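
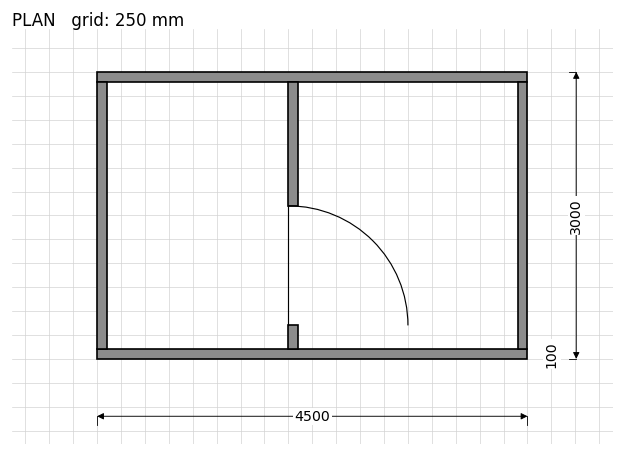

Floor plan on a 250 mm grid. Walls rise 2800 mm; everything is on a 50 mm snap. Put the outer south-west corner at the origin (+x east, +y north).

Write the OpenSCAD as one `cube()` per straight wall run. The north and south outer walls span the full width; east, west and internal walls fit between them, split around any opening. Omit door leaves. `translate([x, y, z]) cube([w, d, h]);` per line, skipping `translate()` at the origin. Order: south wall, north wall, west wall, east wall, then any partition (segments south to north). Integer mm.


cube([4500, 100, 2800]);
translate([0, 2900, 0]) cube([4500, 100, 2800]);
translate([0, 100, 0]) cube([100, 2800, 2800]);
translate([4400, 100, 0]) cube([100, 2800, 2800]);
translate([2000, 100, 0]) cube([100, 250, 2800]);
translate([2000, 1600, 0]) cube([100, 1300, 2800]);


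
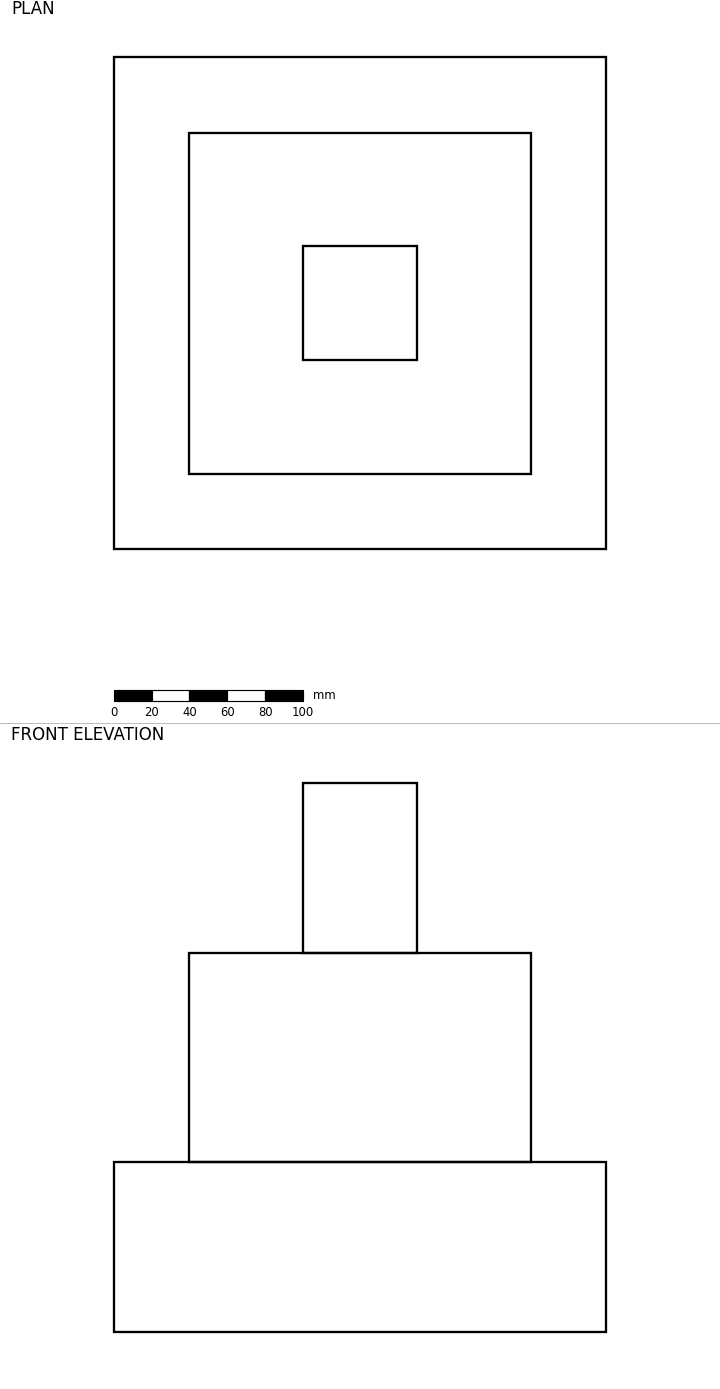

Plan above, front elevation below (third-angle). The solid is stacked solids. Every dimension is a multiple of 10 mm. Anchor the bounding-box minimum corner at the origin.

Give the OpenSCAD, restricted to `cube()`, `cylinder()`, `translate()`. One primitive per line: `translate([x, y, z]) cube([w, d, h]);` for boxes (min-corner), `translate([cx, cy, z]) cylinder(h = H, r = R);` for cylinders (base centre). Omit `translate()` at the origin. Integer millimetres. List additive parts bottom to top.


cube([260, 260, 90]);
translate([40, 40, 90]) cube([180, 180, 110]);
translate([100, 100, 200]) cube([60, 60, 90]);


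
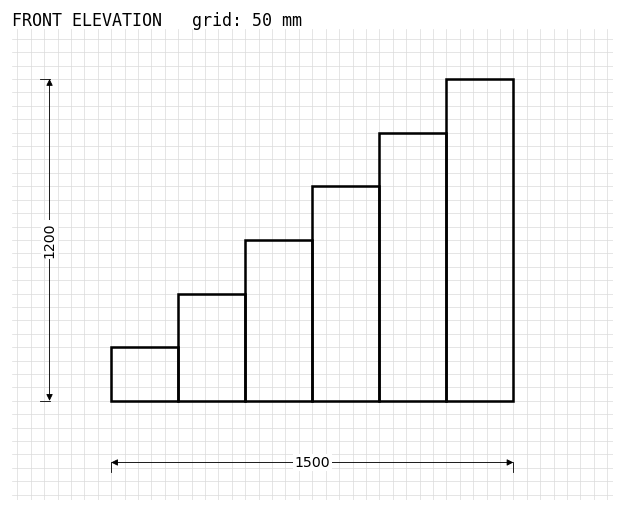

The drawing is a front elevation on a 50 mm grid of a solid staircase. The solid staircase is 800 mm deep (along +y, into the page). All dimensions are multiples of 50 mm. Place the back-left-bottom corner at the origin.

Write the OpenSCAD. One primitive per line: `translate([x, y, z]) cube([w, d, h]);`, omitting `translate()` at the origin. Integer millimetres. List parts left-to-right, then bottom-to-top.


cube([250, 800, 200]);
translate([250, 0, 0]) cube([250, 800, 400]);
translate([500, 0, 0]) cube([250, 800, 600]);
translate([750, 0, 0]) cube([250, 800, 800]);
translate([1000, 0, 0]) cube([250, 800, 1000]);
translate([1250, 0, 0]) cube([250, 800, 1200]);


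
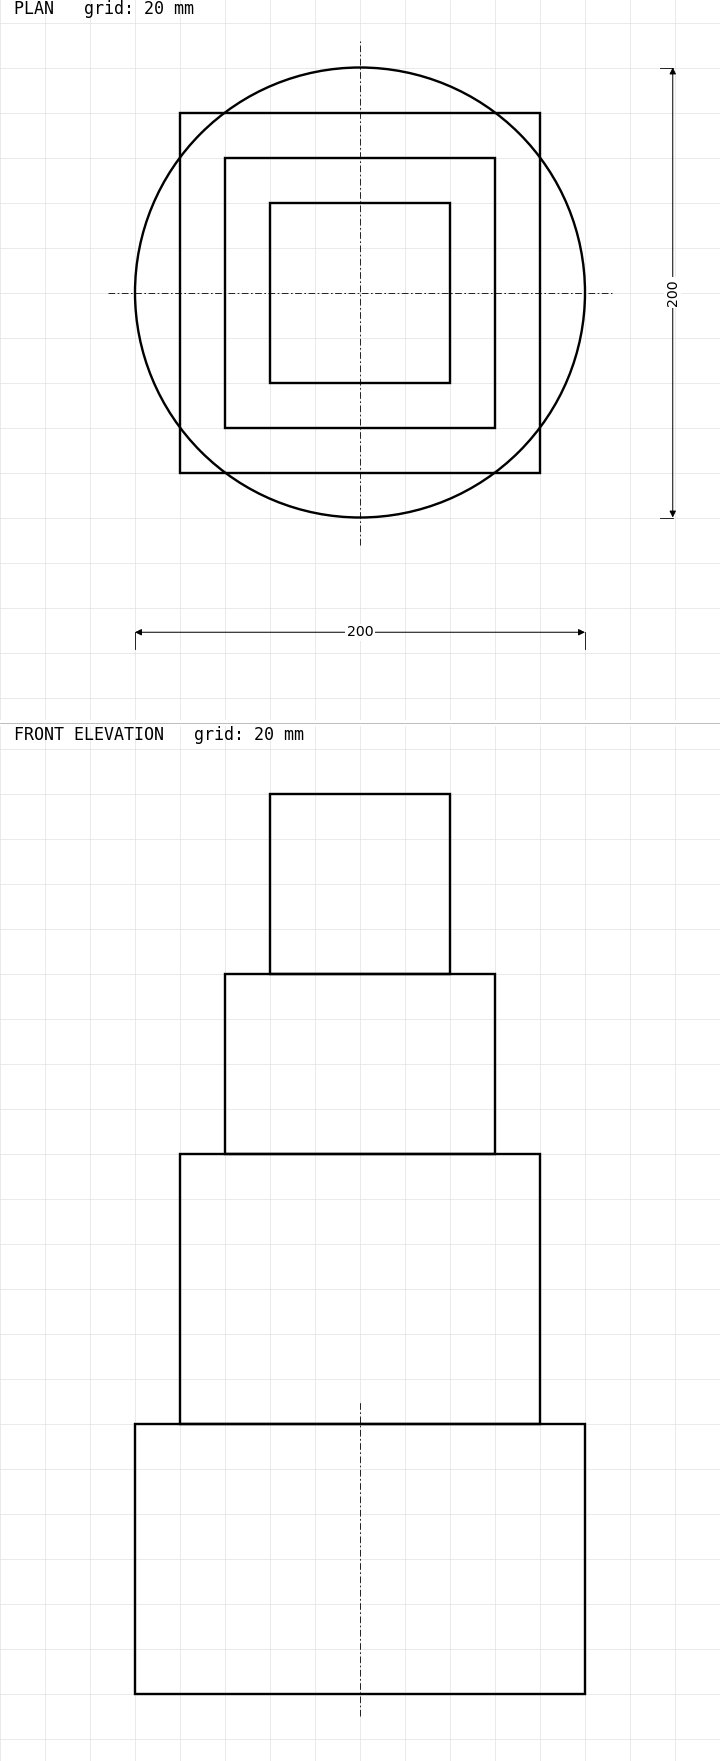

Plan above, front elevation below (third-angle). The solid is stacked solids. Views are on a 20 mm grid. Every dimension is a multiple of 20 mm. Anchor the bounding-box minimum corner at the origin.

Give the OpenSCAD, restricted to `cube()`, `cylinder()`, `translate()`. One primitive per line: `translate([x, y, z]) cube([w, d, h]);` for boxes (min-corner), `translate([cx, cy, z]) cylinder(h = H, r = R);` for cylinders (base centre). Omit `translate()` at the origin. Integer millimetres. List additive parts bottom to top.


translate([100, 100, 0]) cylinder(h = 120, r = 100);
translate([20, 20, 120]) cube([160, 160, 120]);
translate([40, 40, 240]) cube([120, 120, 80]);
translate([60, 60, 320]) cube([80, 80, 80]);


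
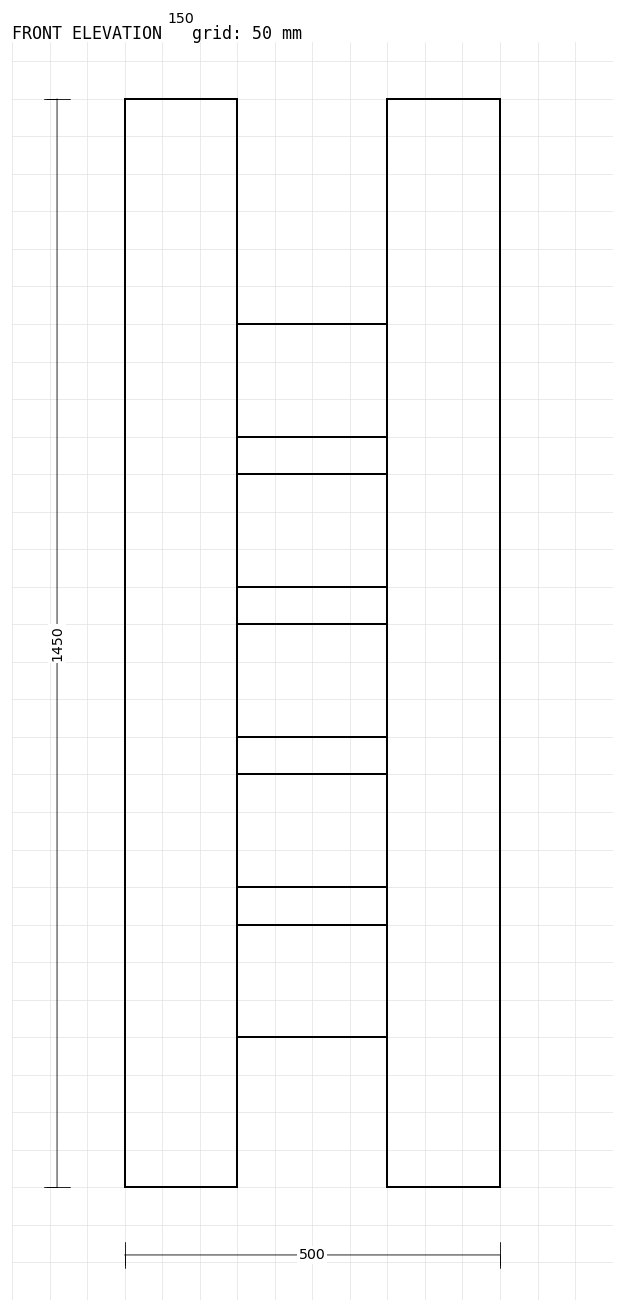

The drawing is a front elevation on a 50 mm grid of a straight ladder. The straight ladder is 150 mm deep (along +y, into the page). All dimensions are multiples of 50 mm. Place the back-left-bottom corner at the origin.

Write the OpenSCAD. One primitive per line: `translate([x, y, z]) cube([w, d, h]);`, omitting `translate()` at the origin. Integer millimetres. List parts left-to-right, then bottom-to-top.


cube([150, 150, 1450]);
translate([150, 0, 200]) cube([200, 150, 150]);
translate([150, 0, 400]) cube([200, 150, 150]);
translate([150, 0, 600]) cube([200, 150, 150]);
translate([150, 0, 800]) cube([200, 150, 150]);
translate([150, 0, 1000]) cube([200, 150, 150]);
translate([350, 0, 0]) cube([150, 150, 1450]);


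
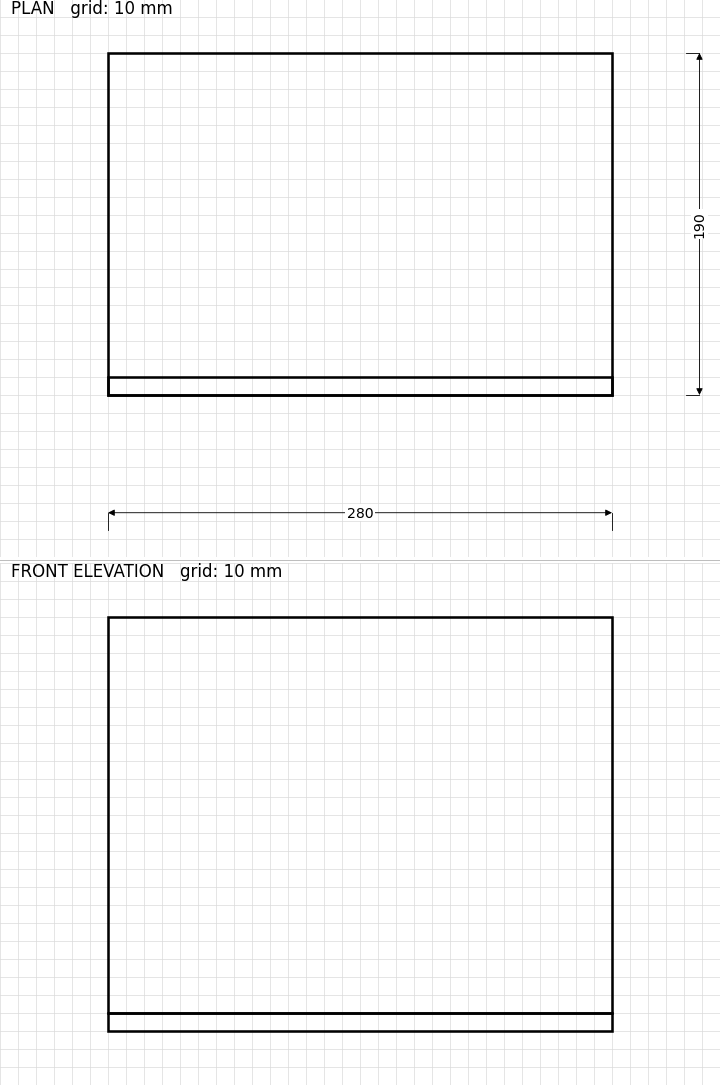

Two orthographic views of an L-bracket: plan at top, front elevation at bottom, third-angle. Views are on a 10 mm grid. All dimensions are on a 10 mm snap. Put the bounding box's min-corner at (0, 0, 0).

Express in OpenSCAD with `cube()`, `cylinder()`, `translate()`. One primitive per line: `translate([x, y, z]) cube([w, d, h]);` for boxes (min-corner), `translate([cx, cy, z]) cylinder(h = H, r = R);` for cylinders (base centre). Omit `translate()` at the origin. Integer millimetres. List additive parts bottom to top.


cube([280, 190, 10]);
translate([0, 0, 10]) cube([280, 10, 220]);


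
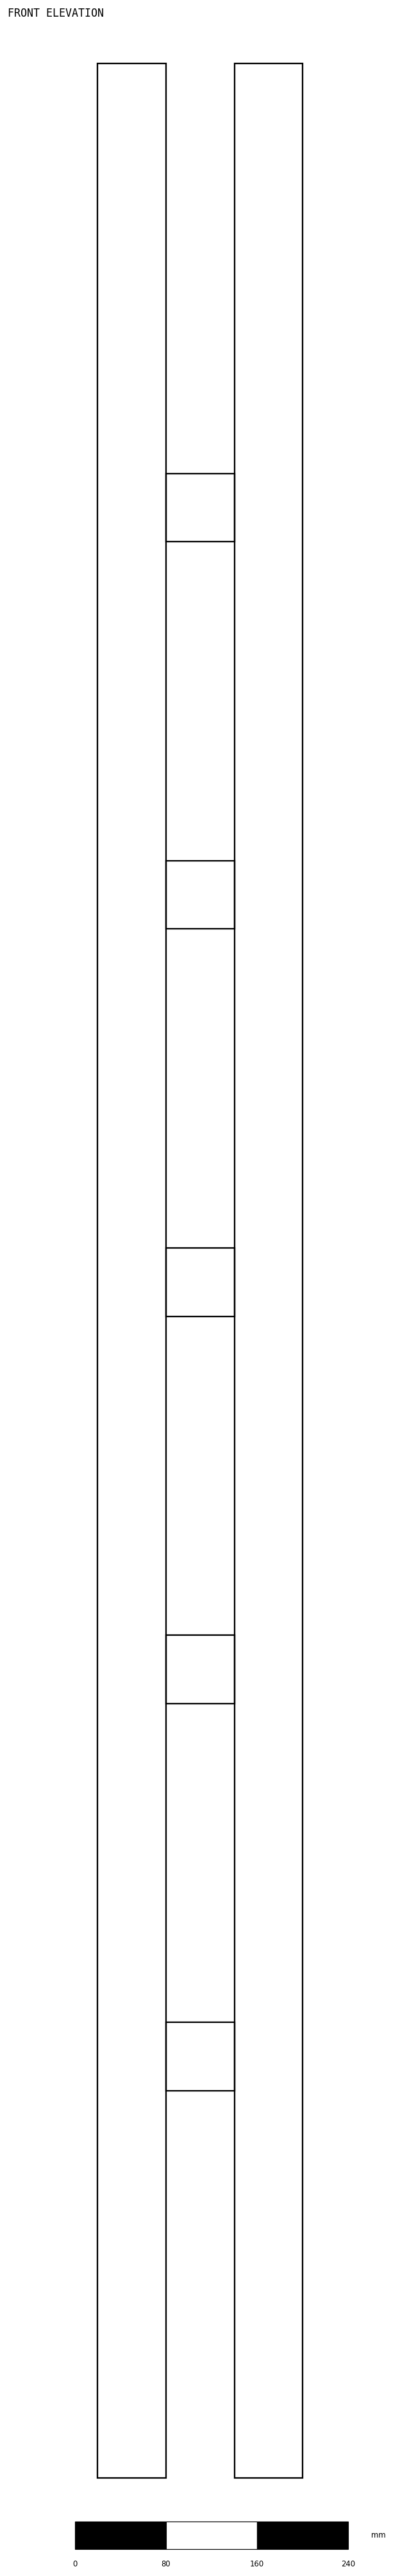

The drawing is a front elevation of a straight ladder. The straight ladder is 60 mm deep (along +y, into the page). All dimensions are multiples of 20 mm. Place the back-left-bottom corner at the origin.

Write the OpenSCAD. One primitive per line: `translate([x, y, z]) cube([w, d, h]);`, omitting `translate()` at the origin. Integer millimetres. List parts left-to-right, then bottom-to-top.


cube([60, 60, 2120]);
translate([60, 0, 340]) cube([60, 60, 60]);
translate([60, 0, 680]) cube([60, 60, 60]);
translate([60, 0, 1020]) cube([60, 60, 60]);
translate([60, 0, 1360]) cube([60, 60, 60]);
translate([60, 0, 1700]) cube([60, 60, 60]);
translate([120, 0, 0]) cube([60, 60, 2120]);


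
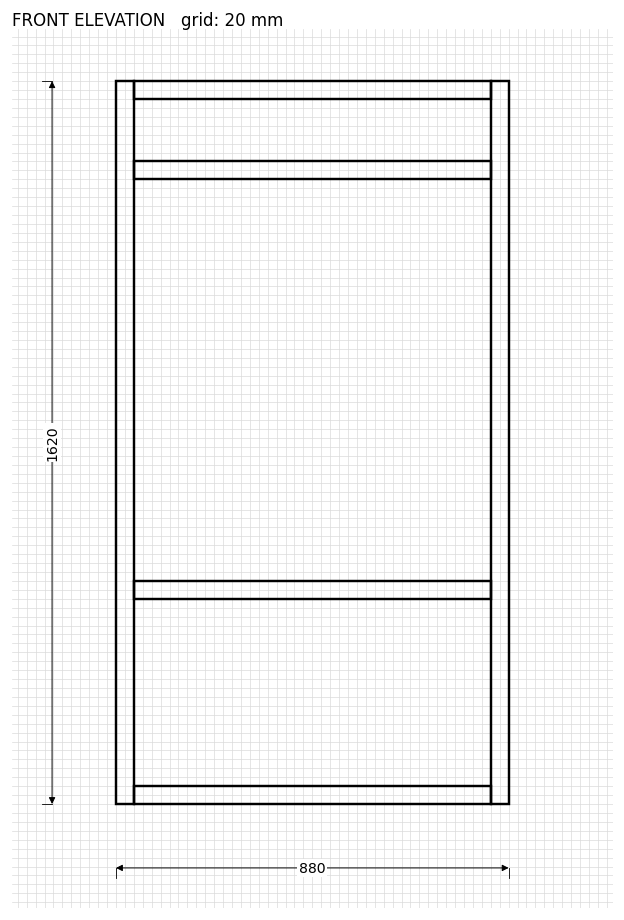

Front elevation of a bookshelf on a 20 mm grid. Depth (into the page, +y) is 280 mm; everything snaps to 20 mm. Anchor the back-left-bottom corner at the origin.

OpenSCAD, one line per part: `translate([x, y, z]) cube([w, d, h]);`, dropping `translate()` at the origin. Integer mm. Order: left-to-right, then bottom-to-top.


cube([40, 280, 1620]);
translate([40, 0, 0]) cube([800, 280, 40]);
translate([40, 0, 460]) cube([800, 280, 40]);
translate([40, 0, 1400]) cube([800, 280, 40]);
translate([40, 0, 1580]) cube([800, 280, 40]);
translate([840, 0, 0]) cube([40, 280, 1620]);


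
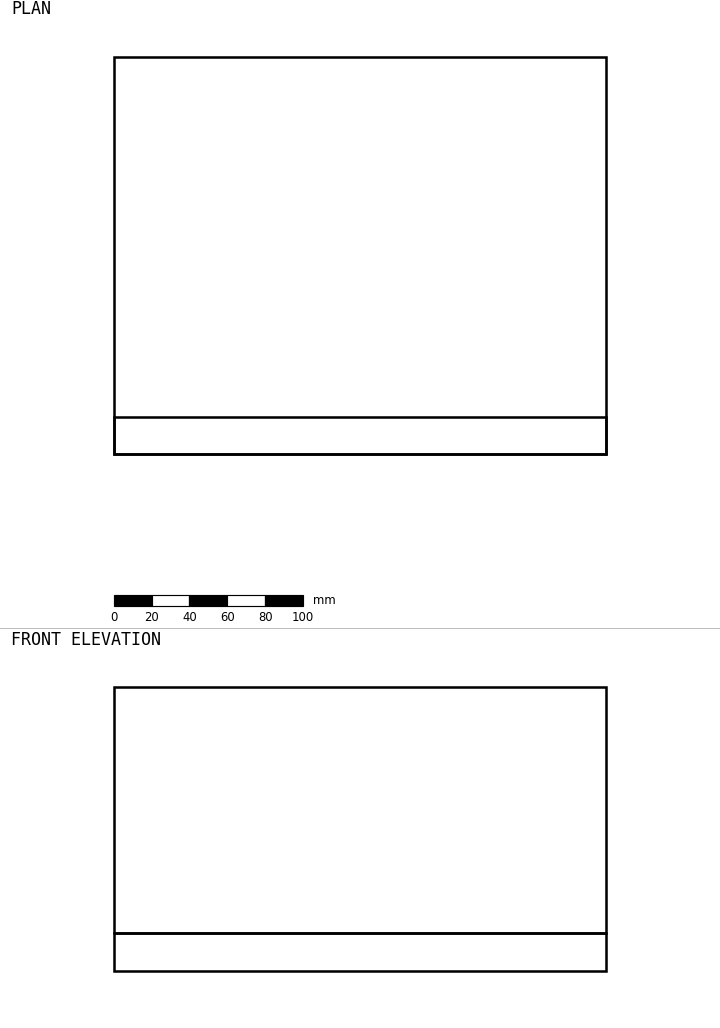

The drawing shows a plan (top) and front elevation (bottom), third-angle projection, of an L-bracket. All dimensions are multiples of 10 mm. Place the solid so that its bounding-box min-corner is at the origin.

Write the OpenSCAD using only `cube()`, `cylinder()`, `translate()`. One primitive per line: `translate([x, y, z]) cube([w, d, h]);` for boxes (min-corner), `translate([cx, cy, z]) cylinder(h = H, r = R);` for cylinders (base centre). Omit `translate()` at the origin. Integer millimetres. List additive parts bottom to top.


cube([260, 210, 20]);
translate([0, 0, 20]) cube([260, 20, 130]);


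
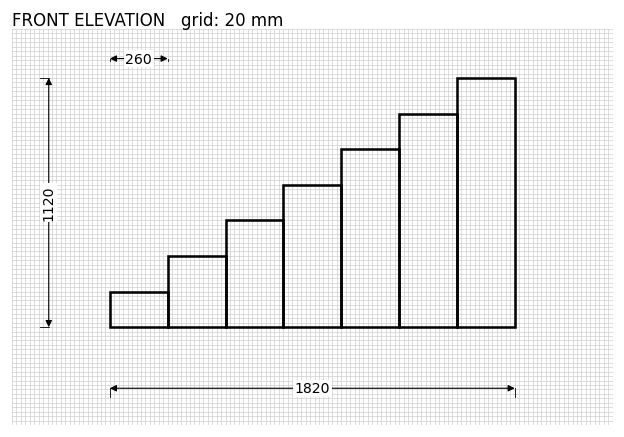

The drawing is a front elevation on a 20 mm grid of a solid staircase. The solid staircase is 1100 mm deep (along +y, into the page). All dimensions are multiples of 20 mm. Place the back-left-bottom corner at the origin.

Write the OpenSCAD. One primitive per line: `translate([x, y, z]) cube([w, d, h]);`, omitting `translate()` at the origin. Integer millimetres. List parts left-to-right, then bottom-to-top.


cube([260, 1100, 160]);
translate([260, 0, 0]) cube([260, 1100, 320]);
translate([520, 0, 0]) cube([260, 1100, 480]);
translate([780, 0, 0]) cube([260, 1100, 640]);
translate([1040, 0, 0]) cube([260, 1100, 800]);
translate([1300, 0, 0]) cube([260, 1100, 960]);
translate([1560, 0, 0]) cube([260, 1100, 1120]);


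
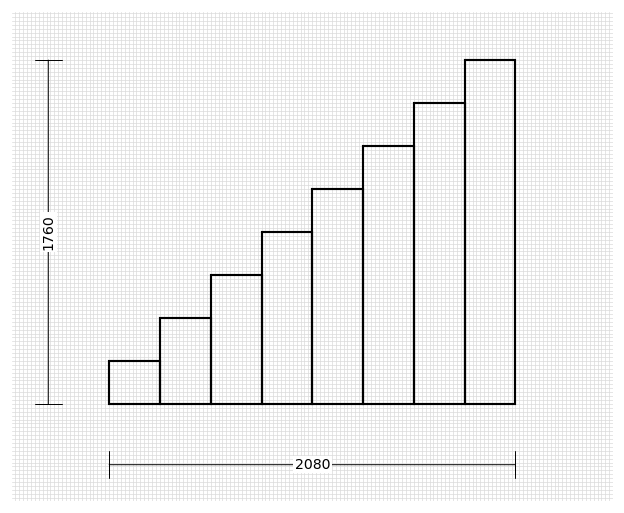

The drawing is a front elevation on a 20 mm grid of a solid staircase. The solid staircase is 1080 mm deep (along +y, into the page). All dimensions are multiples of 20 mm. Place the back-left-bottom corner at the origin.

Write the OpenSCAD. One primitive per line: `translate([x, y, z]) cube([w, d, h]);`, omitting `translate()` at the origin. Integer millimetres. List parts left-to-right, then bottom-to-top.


cube([260, 1080, 220]);
translate([260, 0, 0]) cube([260, 1080, 440]);
translate([520, 0, 0]) cube([260, 1080, 660]);
translate([780, 0, 0]) cube([260, 1080, 880]);
translate([1040, 0, 0]) cube([260, 1080, 1100]);
translate([1300, 0, 0]) cube([260, 1080, 1320]);
translate([1560, 0, 0]) cube([260, 1080, 1540]);
translate([1820, 0, 0]) cube([260, 1080, 1760]);


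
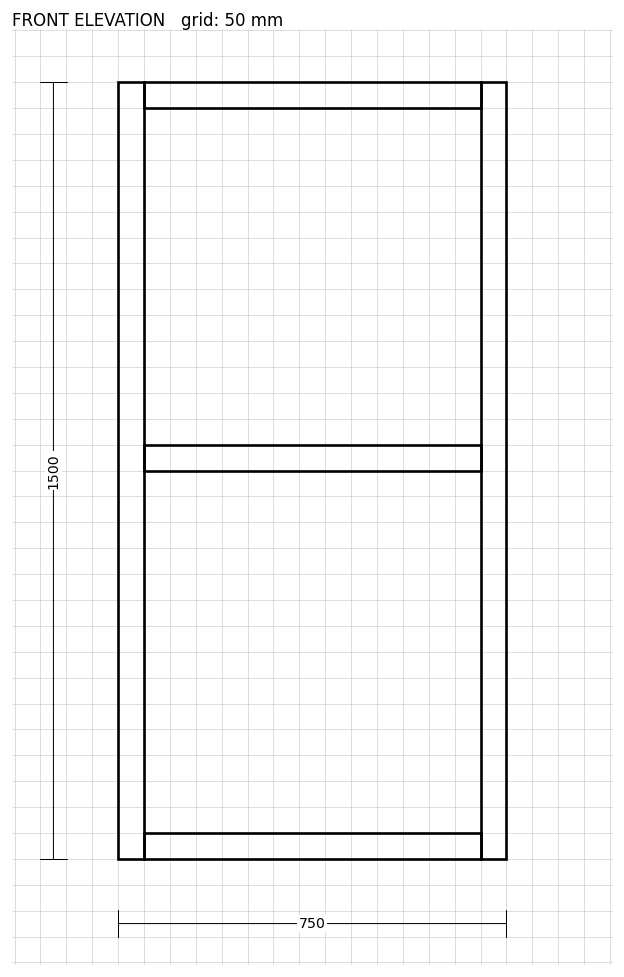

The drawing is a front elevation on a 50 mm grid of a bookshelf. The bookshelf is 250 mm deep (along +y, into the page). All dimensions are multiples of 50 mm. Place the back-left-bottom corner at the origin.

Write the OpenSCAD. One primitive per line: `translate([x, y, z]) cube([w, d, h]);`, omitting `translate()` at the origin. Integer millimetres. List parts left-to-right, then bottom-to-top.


cube([50, 250, 1500]);
translate([50, 0, 0]) cube([650, 250, 50]);
translate([50, 0, 750]) cube([650, 250, 50]);
translate([50, 0, 1450]) cube([650, 250, 50]);
translate([700, 0, 0]) cube([50, 250, 1500]);


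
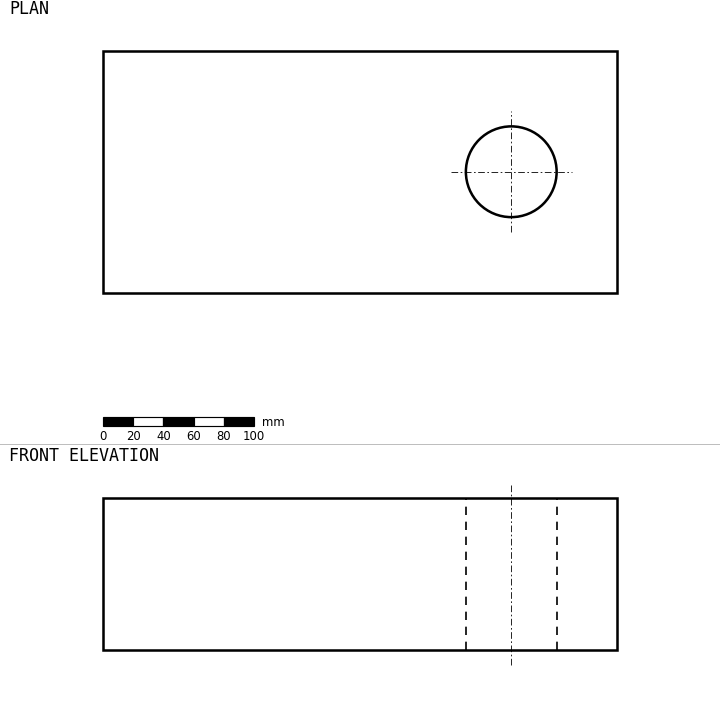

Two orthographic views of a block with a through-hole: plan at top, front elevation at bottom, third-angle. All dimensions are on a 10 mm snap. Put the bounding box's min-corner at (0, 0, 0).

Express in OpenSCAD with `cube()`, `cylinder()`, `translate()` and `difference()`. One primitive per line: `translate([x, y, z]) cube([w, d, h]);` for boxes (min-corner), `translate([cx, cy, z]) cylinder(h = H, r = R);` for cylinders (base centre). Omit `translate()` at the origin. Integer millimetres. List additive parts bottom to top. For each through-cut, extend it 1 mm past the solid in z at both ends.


difference() {
  cube([340, 160, 100]);
  translate([270, 80, -1]) cylinder(h = 102, r = 30);
}


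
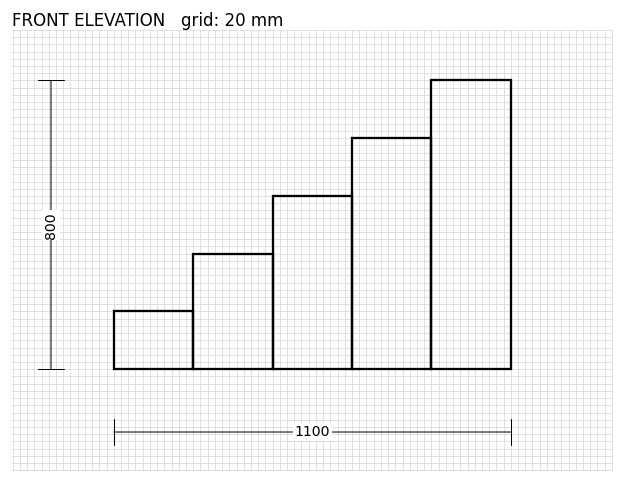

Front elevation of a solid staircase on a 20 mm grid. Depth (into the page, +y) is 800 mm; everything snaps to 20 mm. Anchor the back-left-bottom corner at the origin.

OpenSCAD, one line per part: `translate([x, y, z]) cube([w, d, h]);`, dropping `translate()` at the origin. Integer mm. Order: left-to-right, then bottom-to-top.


cube([220, 800, 160]);
translate([220, 0, 0]) cube([220, 800, 320]);
translate([440, 0, 0]) cube([220, 800, 480]);
translate([660, 0, 0]) cube([220, 800, 640]);
translate([880, 0, 0]) cube([220, 800, 800]);


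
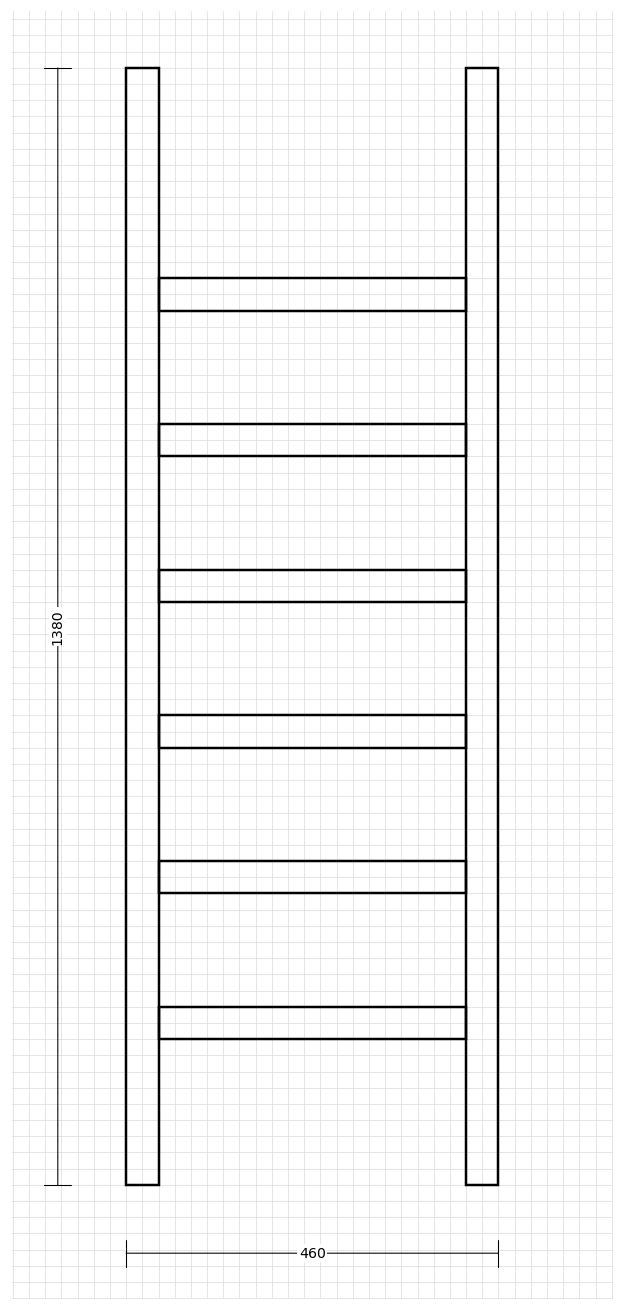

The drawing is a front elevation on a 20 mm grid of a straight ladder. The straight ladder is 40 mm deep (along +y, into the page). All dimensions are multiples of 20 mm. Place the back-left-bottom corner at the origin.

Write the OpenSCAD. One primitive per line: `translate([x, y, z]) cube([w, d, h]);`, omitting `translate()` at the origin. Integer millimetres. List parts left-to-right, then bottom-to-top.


cube([40, 40, 1380]);
translate([40, 0, 180]) cube([380, 40, 40]);
translate([40, 0, 360]) cube([380, 40, 40]);
translate([40, 0, 540]) cube([380, 40, 40]);
translate([40, 0, 720]) cube([380, 40, 40]);
translate([40, 0, 900]) cube([380, 40, 40]);
translate([40, 0, 1080]) cube([380, 40, 40]);
translate([420, 0, 0]) cube([40, 40, 1380]);


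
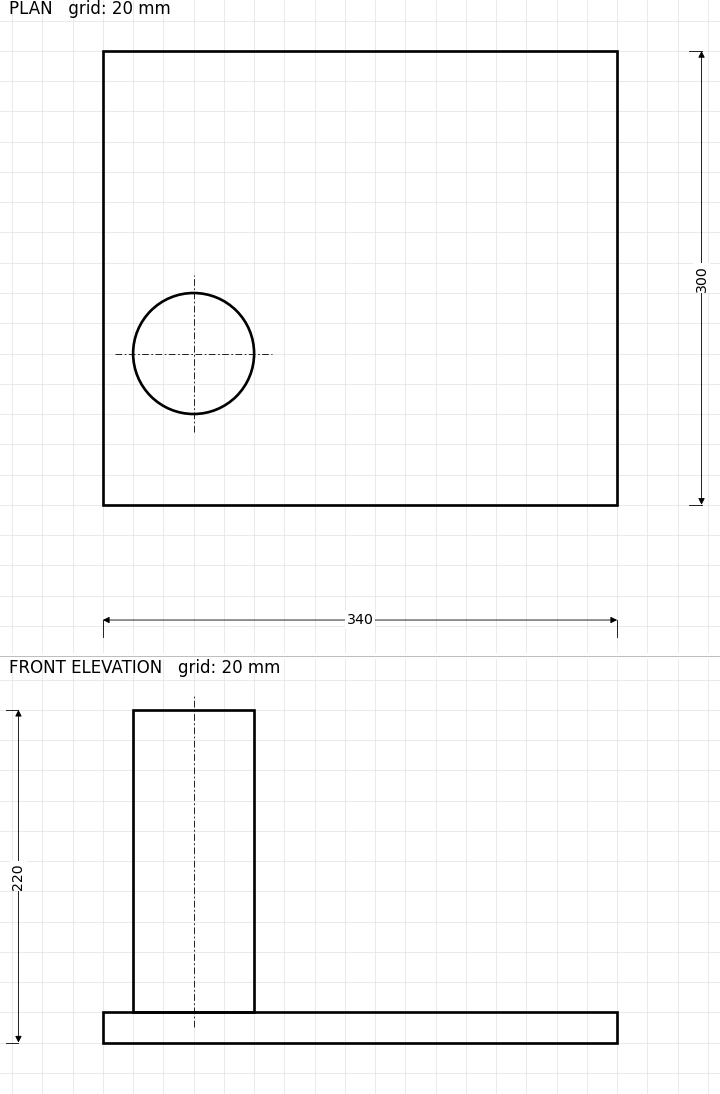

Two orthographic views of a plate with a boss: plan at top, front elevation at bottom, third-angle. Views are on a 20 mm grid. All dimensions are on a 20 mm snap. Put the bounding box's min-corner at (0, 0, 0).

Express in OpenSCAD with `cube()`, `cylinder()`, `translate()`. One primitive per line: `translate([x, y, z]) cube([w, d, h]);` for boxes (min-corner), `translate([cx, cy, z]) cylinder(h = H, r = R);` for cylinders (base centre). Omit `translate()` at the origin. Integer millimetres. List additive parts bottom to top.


cube([340, 300, 20]);
translate([60, 100, 20]) cylinder(h = 200, r = 40);


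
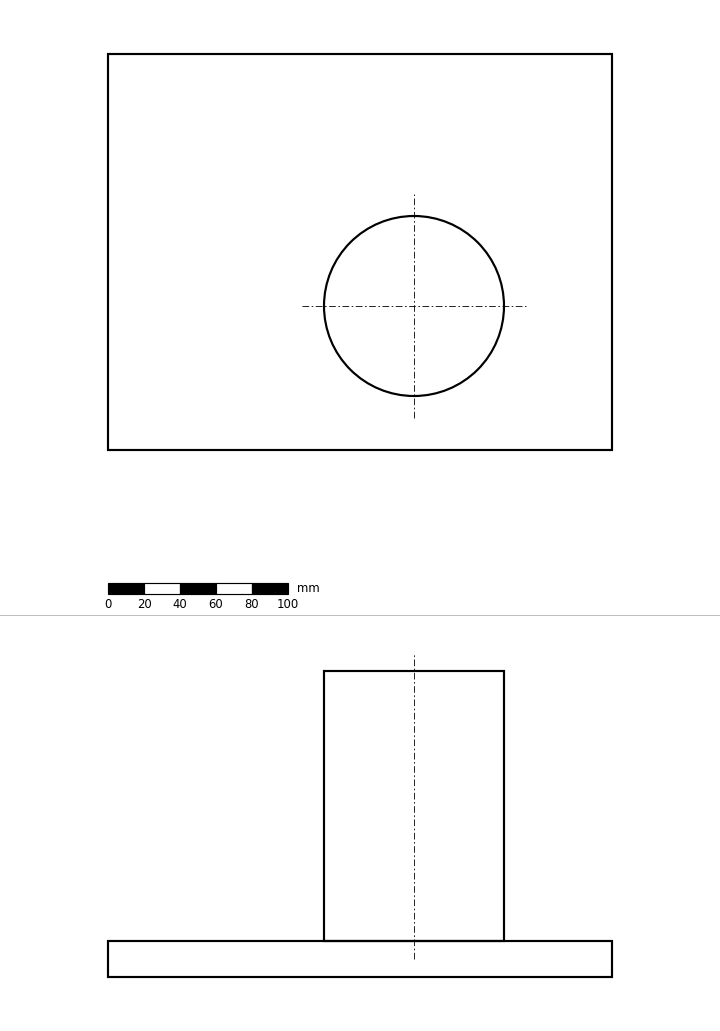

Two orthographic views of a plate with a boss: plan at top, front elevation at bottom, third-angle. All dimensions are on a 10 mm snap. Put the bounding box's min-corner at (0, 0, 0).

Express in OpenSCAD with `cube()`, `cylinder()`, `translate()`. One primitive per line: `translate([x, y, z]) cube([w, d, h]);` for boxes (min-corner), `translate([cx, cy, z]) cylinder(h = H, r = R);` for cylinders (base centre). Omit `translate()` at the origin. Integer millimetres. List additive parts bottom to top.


cube([280, 220, 20]);
translate([170, 80, 20]) cylinder(h = 150, r = 50);


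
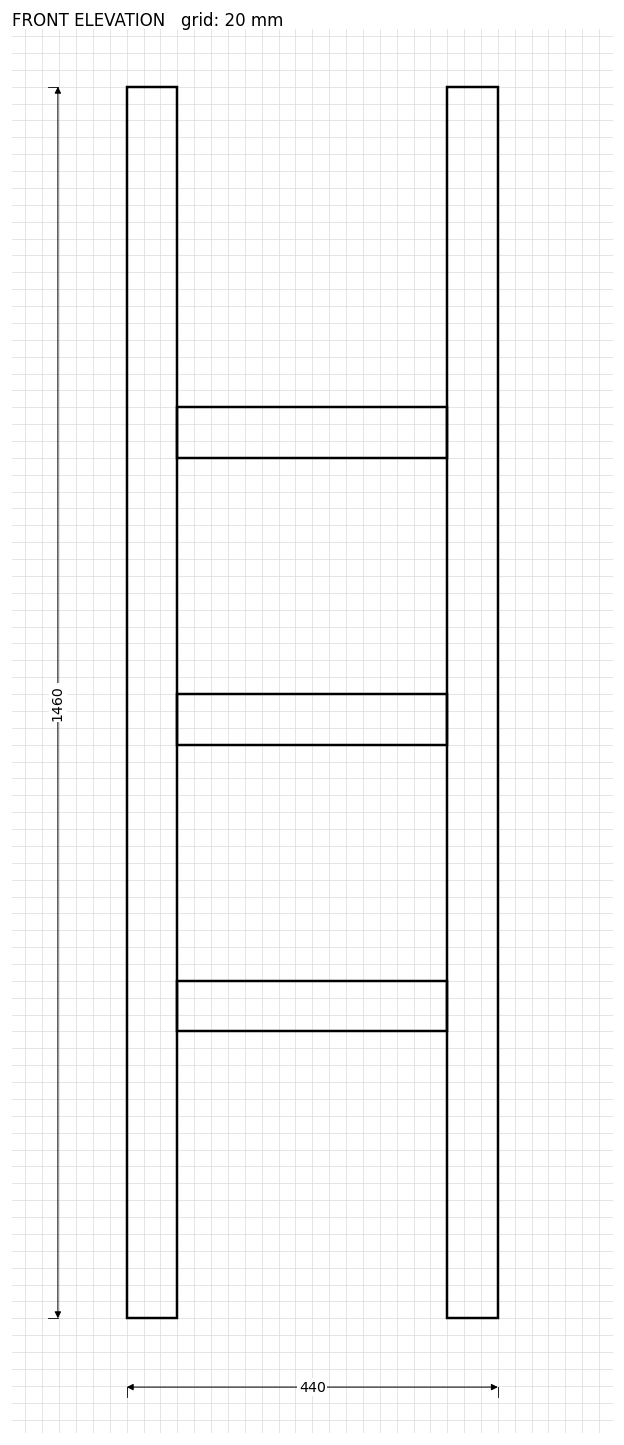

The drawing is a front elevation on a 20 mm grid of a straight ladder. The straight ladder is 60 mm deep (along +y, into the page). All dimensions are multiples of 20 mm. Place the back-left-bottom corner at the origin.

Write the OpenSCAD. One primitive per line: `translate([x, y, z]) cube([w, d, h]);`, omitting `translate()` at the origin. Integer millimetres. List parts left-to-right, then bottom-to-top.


cube([60, 60, 1460]);
translate([60, 0, 340]) cube([320, 60, 60]);
translate([60, 0, 680]) cube([320, 60, 60]);
translate([60, 0, 1020]) cube([320, 60, 60]);
translate([380, 0, 0]) cube([60, 60, 1460]);


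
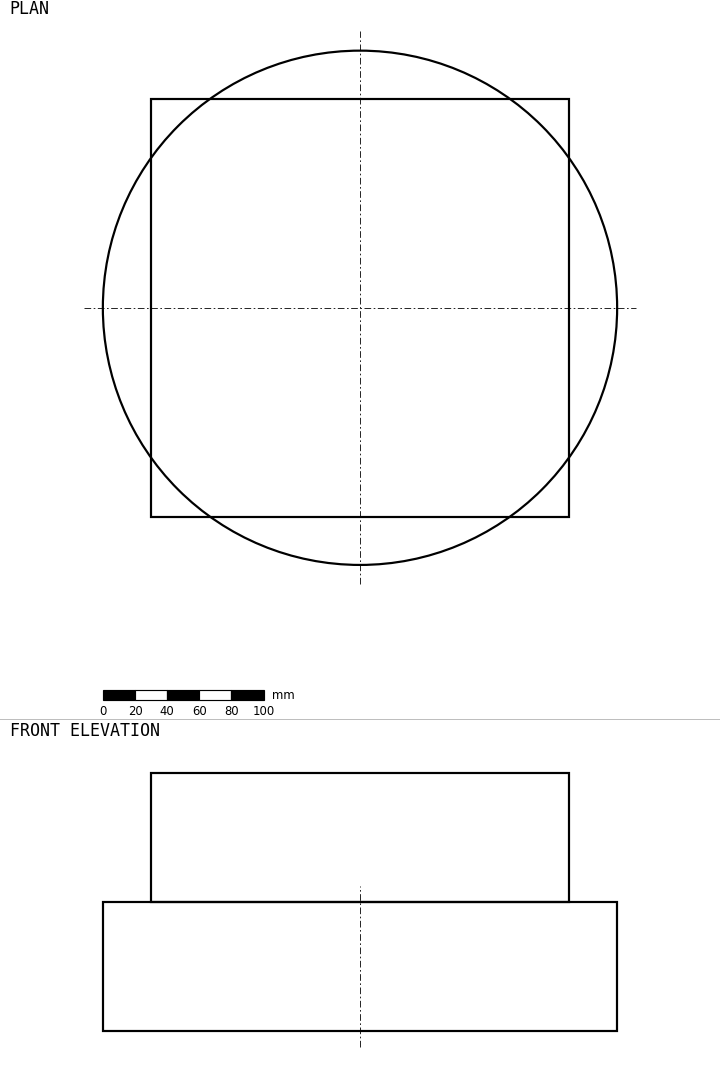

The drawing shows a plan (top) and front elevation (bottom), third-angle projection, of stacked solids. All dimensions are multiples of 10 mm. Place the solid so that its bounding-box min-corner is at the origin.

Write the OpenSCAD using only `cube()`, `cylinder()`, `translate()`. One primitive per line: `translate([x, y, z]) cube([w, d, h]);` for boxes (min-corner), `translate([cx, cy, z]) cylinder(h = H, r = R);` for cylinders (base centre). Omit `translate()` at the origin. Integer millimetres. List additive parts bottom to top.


translate([160, 160, 0]) cylinder(h = 80, r = 160);
translate([30, 30, 80]) cube([260, 260, 80]);


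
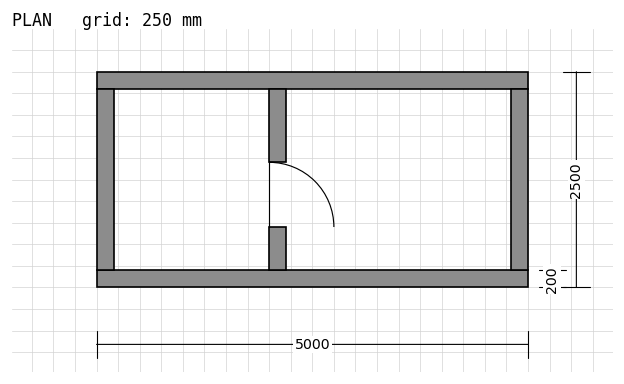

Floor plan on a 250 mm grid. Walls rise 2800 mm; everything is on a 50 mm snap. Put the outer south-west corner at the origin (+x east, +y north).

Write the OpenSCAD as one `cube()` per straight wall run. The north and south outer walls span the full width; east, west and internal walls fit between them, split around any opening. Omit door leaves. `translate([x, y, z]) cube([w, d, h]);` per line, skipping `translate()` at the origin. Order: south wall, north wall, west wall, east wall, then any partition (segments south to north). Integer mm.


cube([5000, 200, 2800]);
translate([0, 2300, 0]) cube([5000, 200, 2800]);
translate([0, 200, 0]) cube([200, 2100, 2800]);
translate([4800, 200, 0]) cube([200, 2100, 2800]);
translate([2000, 200, 0]) cube([200, 500, 2800]);
translate([2000, 1450, 0]) cube([200, 850, 2800]);


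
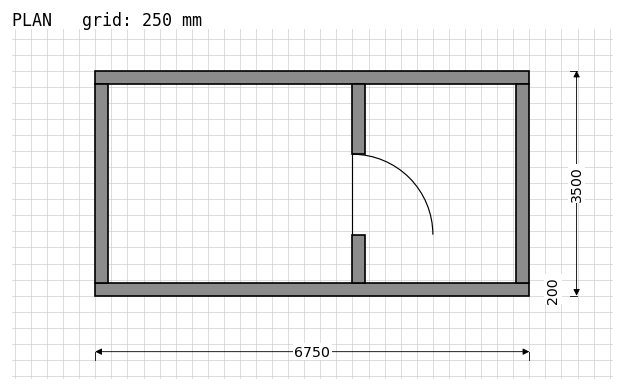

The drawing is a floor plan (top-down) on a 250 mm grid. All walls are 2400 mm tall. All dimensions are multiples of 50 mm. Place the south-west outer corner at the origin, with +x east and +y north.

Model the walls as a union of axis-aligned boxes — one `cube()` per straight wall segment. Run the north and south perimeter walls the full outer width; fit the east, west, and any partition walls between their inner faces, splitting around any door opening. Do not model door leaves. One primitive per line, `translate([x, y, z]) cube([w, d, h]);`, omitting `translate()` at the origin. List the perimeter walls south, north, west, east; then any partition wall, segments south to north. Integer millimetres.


cube([6750, 200, 2400]);
translate([0, 3300, 0]) cube([6750, 200, 2400]);
translate([0, 200, 0]) cube([200, 3100, 2400]);
translate([6550, 200, 0]) cube([200, 3100, 2400]);
translate([4000, 200, 0]) cube([200, 750, 2400]);
translate([4000, 2200, 0]) cube([200, 1100, 2400]);


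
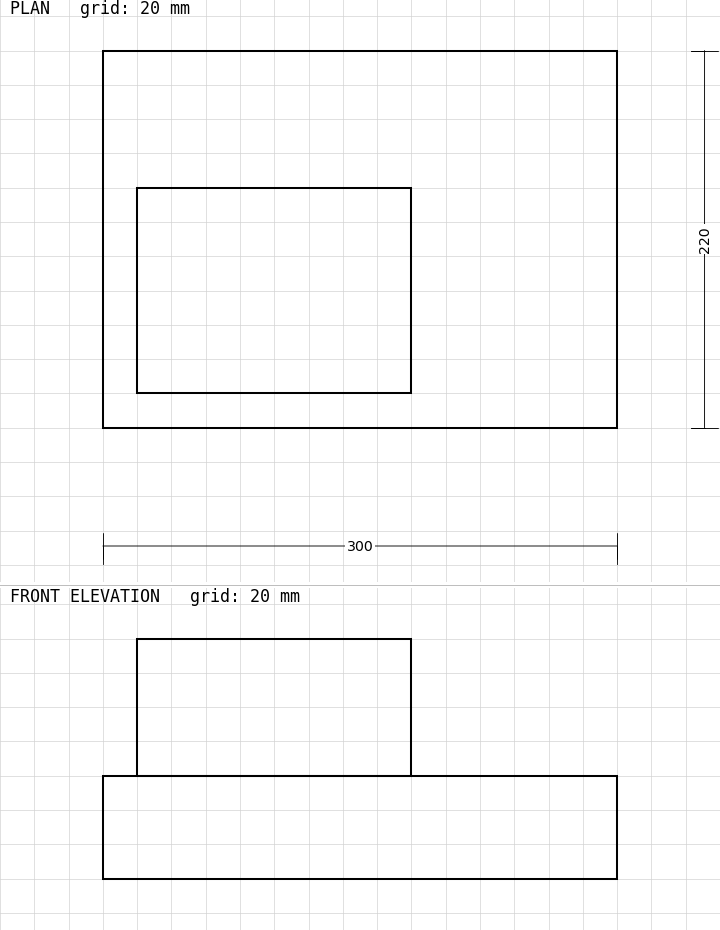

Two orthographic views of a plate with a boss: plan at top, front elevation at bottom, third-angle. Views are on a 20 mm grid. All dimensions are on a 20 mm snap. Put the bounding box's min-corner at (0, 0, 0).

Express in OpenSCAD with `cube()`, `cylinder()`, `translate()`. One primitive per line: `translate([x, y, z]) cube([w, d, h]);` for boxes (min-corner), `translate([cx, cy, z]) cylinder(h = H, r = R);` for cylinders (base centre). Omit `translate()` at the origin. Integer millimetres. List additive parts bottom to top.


cube([300, 220, 60]);
translate([20, 20, 60]) cube([160, 120, 80]);


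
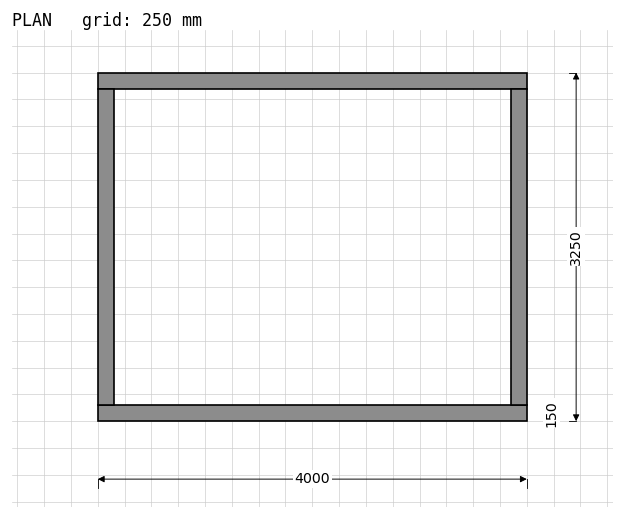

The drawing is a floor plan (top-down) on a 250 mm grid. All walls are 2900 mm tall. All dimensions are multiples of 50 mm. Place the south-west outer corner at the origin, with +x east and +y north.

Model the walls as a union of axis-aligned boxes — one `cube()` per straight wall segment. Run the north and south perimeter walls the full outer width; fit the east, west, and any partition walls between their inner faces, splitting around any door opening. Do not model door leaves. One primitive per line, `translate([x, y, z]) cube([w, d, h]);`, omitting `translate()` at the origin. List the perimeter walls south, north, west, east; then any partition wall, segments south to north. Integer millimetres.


cube([4000, 150, 2900]);
translate([0, 3100, 0]) cube([4000, 150, 2900]);
translate([0, 150, 0]) cube([150, 2950, 2900]);
translate([3850, 150, 0]) cube([150, 2950, 2900]);


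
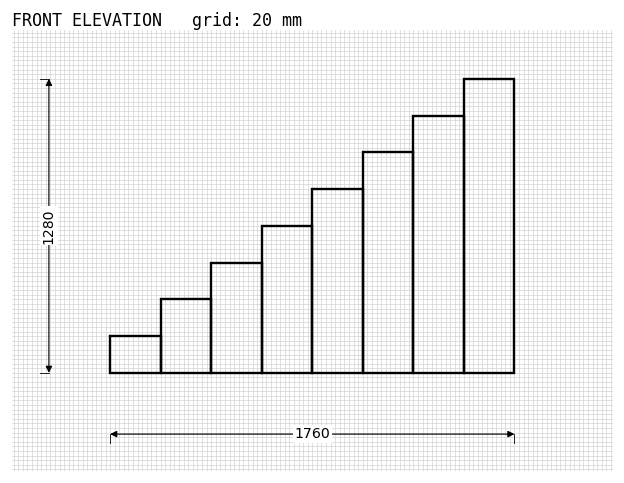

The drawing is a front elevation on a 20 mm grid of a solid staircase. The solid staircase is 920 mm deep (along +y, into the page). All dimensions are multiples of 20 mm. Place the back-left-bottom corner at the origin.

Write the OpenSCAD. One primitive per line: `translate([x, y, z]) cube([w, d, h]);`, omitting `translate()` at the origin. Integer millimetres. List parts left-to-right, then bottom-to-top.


cube([220, 920, 160]);
translate([220, 0, 0]) cube([220, 920, 320]);
translate([440, 0, 0]) cube([220, 920, 480]);
translate([660, 0, 0]) cube([220, 920, 640]);
translate([880, 0, 0]) cube([220, 920, 800]);
translate([1100, 0, 0]) cube([220, 920, 960]);
translate([1320, 0, 0]) cube([220, 920, 1120]);
translate([1540, 0, 0]) cube([220, 920, 1280]);


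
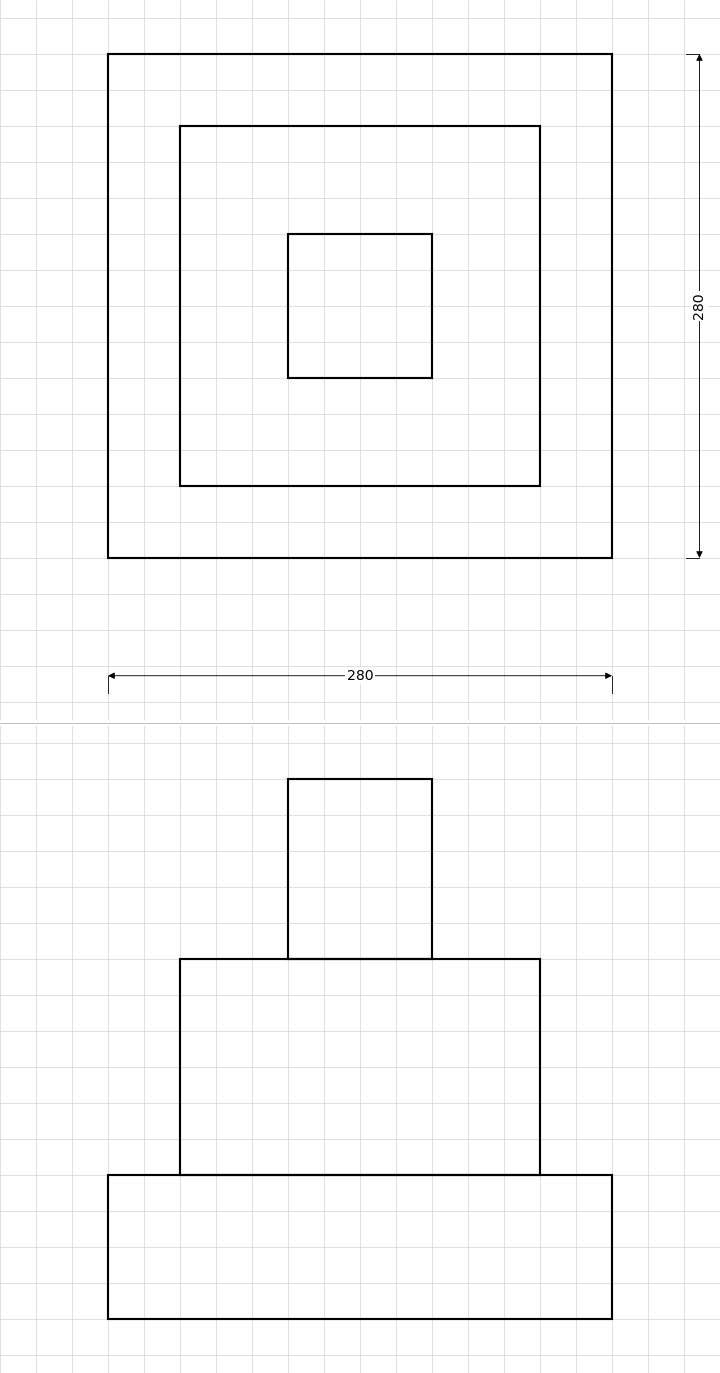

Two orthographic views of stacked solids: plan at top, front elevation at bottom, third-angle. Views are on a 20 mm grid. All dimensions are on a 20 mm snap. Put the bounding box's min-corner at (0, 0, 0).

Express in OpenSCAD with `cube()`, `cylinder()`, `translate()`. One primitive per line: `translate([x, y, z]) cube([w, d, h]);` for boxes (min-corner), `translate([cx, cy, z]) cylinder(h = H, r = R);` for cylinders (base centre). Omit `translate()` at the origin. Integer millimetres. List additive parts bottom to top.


cube([280, 280, 80]);
translate([40, 40, 80]) cube([200, 200, 120]);
translate([100, 100, 200]) cube([80, 80, 100]);


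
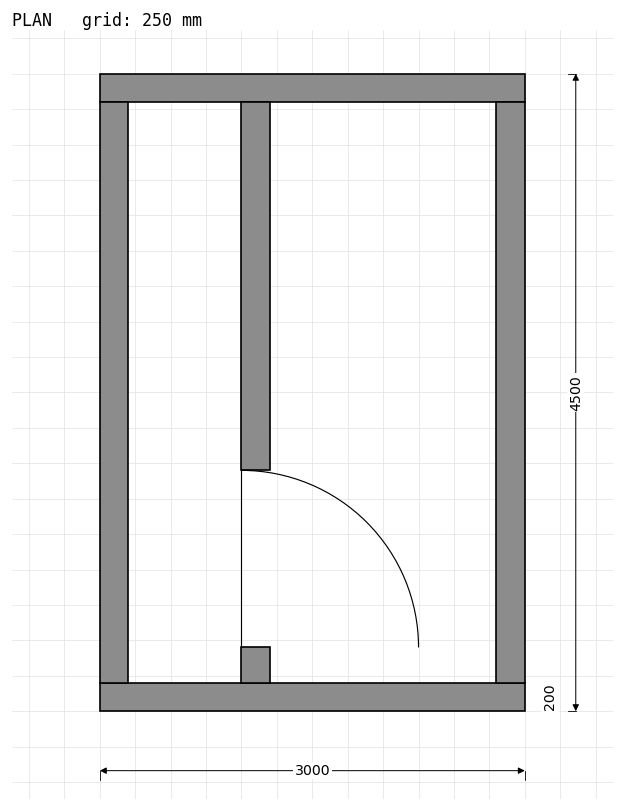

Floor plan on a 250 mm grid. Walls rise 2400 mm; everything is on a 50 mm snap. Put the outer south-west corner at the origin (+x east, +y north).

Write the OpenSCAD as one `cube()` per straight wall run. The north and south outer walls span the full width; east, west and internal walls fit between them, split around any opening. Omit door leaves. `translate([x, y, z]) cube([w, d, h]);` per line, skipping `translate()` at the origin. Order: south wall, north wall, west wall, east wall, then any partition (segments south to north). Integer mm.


cube([3000, 200, 2400]);
translate([0, 4300, 0]) cube([3000, 200, 2400]);
translate([0, 200, 0]) cube([200, 4100, 2400]);
translate([2800, 200, 0]) cube([200, 4100, 2400]);
translate([1000, 200, 0]) cube([200, 250, 2400]);
translate([1000, 1700, 0]) cube([200, 2600, 2400]);


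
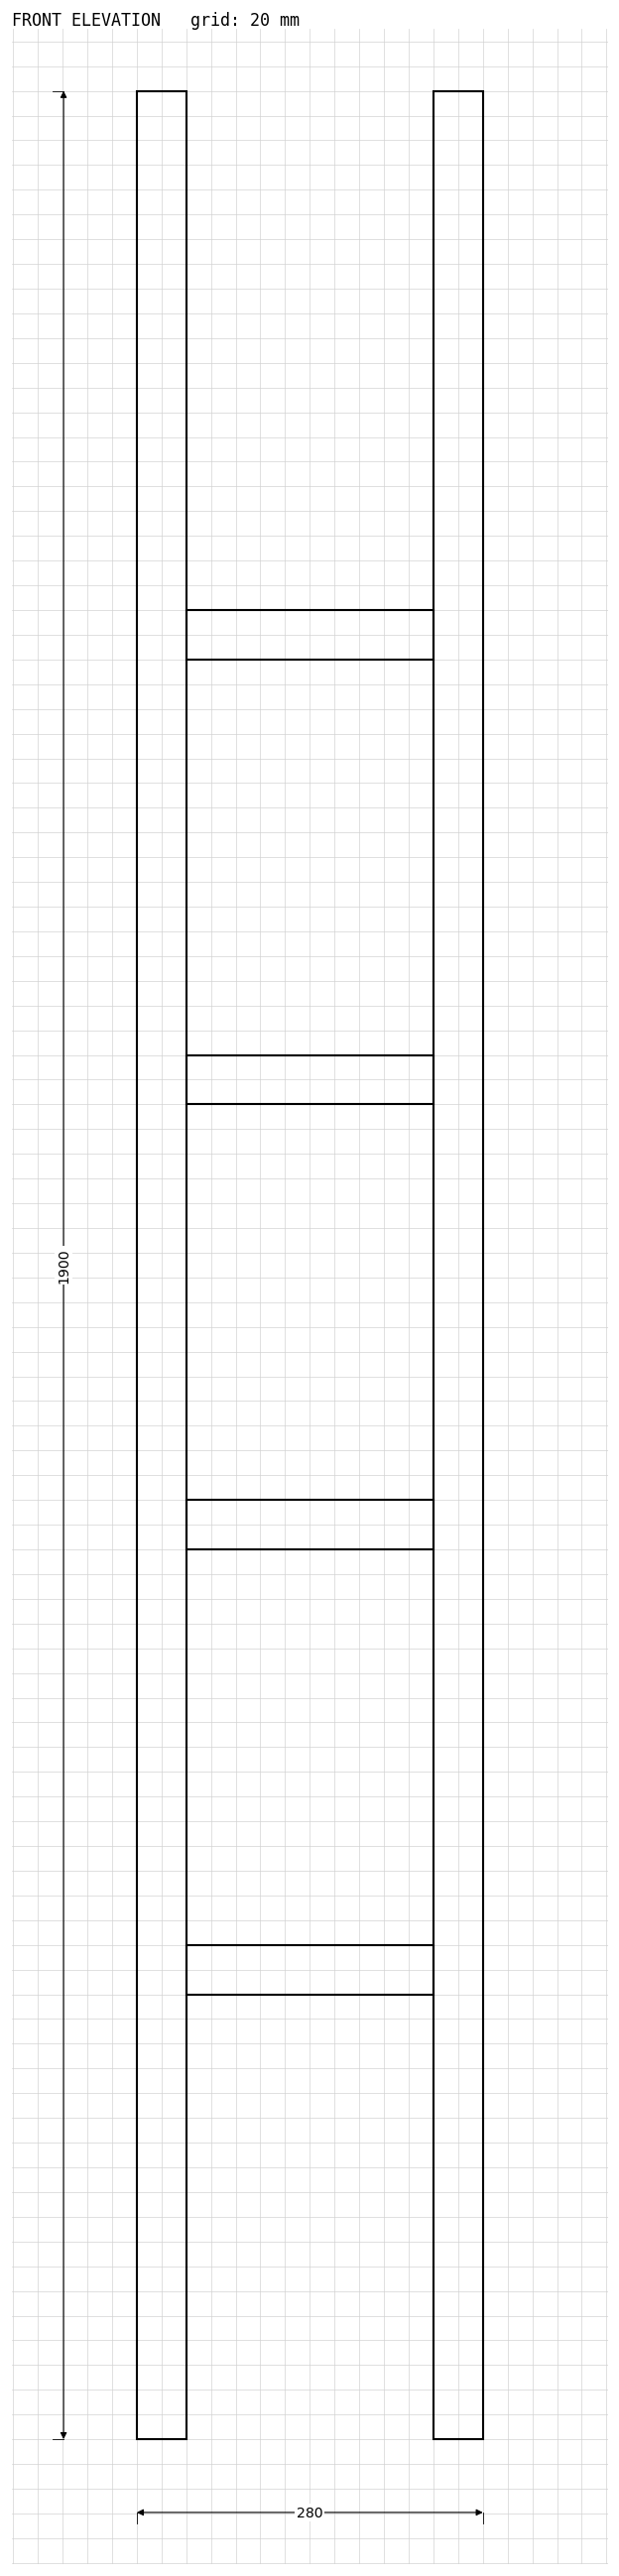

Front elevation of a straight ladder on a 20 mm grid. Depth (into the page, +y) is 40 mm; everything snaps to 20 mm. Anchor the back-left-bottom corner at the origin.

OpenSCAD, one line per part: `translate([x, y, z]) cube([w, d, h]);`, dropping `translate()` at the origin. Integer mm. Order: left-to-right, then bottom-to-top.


cube([40, 40, 1900]);
translate([40, 0, 360]) cube([200, 40, 40]);
translate([40, 0, 720]) cube([200, 40, 40]);
translate([40, 0, 1080]) cube([200, 40, 40]);
translate([40, 0, 1440]) cube([200, 40, 40]);
translate([240, 0, 0]) cube([40, 40, 1900]);


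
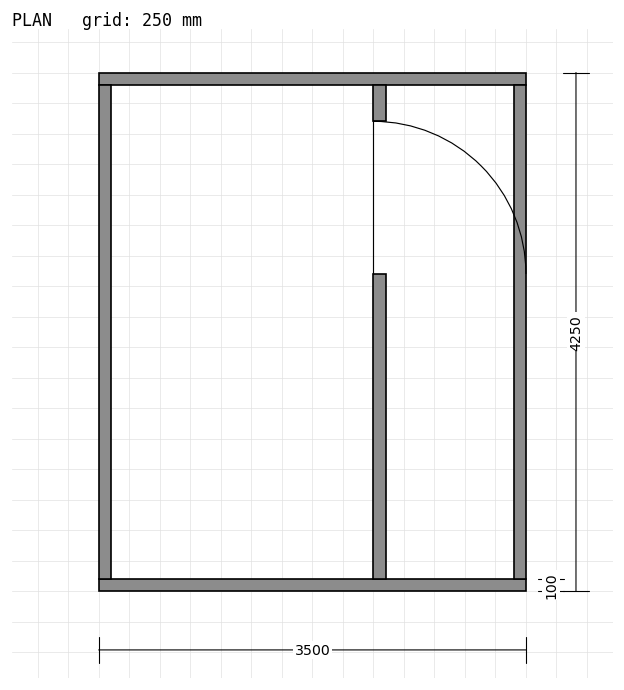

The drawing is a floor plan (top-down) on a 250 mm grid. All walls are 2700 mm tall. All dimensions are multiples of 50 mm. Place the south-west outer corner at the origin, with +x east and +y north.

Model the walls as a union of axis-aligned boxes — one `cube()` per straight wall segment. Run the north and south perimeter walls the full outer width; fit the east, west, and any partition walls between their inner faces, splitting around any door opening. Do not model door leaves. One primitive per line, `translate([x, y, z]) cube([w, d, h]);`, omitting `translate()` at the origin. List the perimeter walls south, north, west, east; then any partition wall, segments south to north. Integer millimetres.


cube([3500, 100, 2700]);
translate([0, 4150, 0]) cube([3500, 100, 2700]);
translate([0, 100, 0]) cube([100, 4050, 2700]);
translate([3400, 100, 0]) cube([100, 4050, 2700]);
translate([2250, 100, 0]) cube([100, 2500, 2700]);
translate([2250, 3850, 0]) cube([100, 300, 2700]);


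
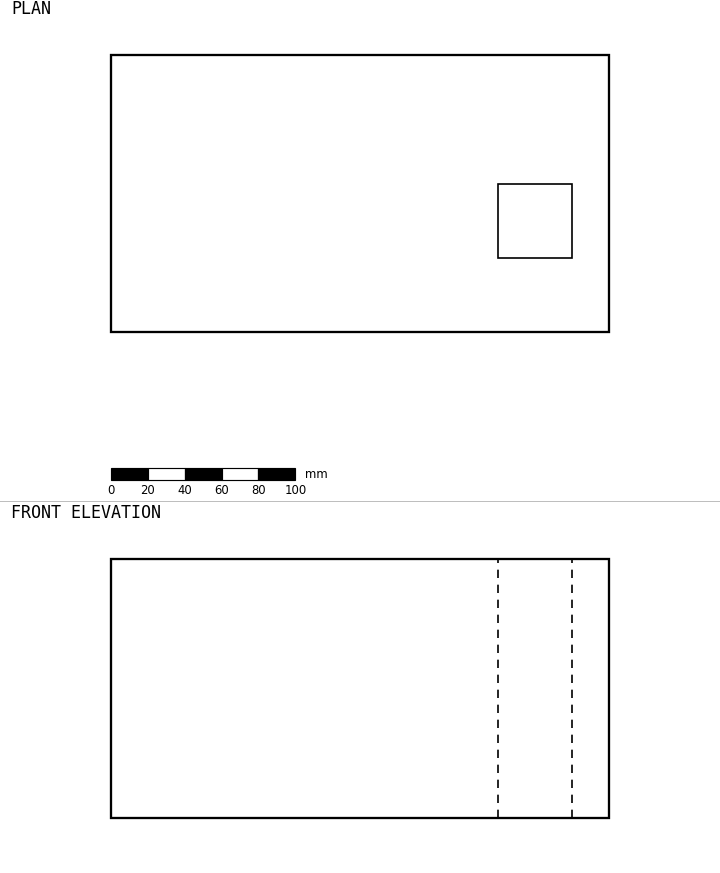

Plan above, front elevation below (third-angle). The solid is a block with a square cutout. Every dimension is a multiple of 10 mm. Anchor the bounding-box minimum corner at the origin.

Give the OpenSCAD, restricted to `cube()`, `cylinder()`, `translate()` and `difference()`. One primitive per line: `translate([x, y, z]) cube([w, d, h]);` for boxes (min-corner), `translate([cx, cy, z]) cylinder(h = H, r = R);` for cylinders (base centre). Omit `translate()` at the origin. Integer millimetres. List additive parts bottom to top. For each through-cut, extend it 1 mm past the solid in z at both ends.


difference() {
  cube([270, 150, 140]);
  translate([210, 40, -1]) cube([40, 40, 142]);
}


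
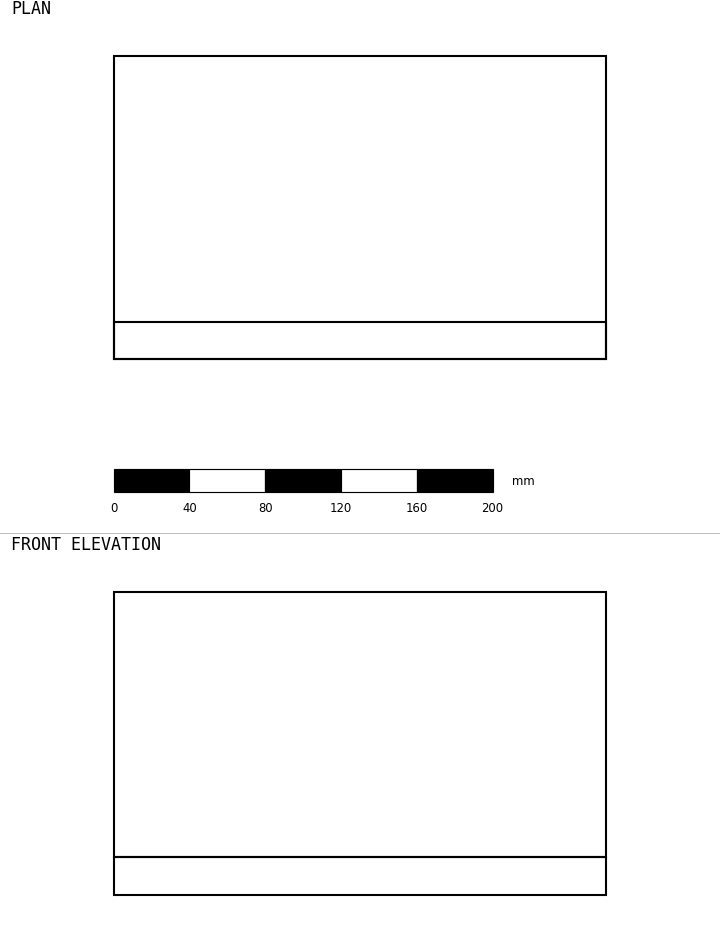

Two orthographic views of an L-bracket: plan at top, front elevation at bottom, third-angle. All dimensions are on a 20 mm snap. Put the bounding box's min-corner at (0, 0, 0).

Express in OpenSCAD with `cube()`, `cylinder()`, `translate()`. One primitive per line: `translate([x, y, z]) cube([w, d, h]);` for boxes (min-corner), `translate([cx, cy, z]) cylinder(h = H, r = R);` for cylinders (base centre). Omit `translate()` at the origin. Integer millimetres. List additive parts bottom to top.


cube([260, 160, 20]);
translate([0, 0, 20]) cube([260, 20, 140]);


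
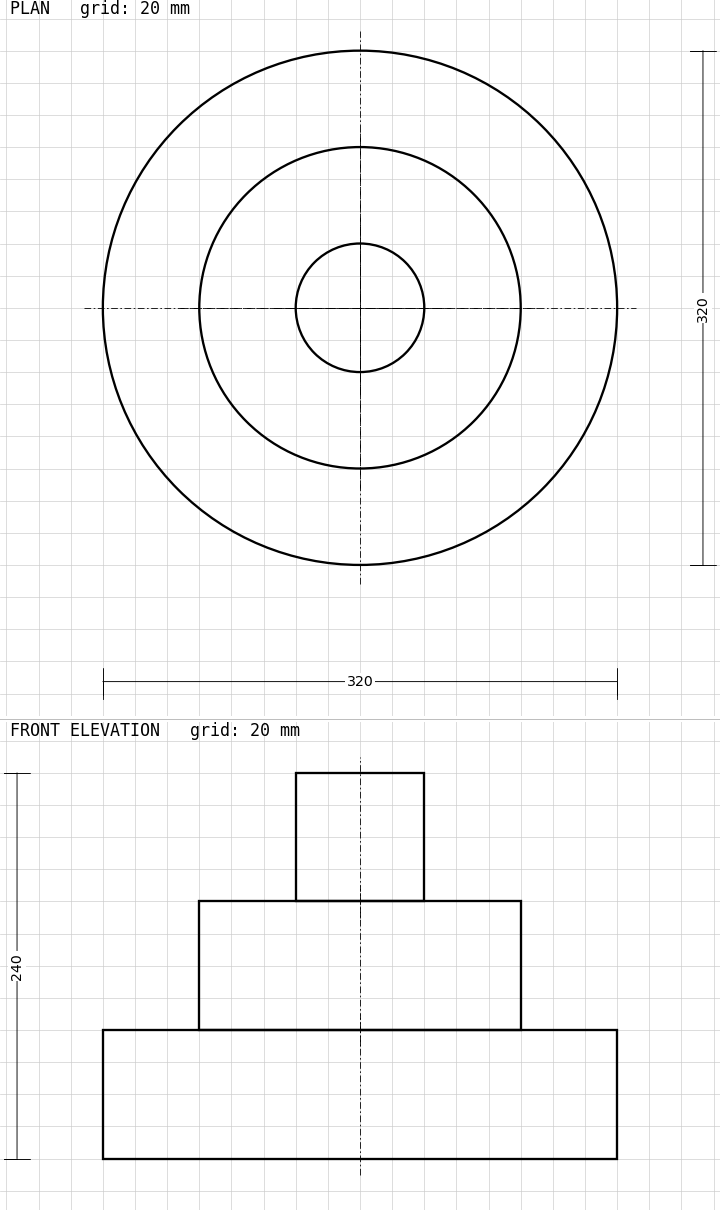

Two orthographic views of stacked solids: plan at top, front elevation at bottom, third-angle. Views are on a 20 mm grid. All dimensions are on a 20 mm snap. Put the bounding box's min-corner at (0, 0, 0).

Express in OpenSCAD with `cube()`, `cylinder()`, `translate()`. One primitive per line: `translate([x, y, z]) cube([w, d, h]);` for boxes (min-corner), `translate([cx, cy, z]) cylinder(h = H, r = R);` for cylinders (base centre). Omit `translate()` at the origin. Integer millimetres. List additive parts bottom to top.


translate([160, 160, 0]) cylinder(h = 80, r = 160);
translate([160, 160, 80]) cylinder(h = 80, r = 100);
translate([160, 160, 160]) cylinder(h = 80, r = 40);


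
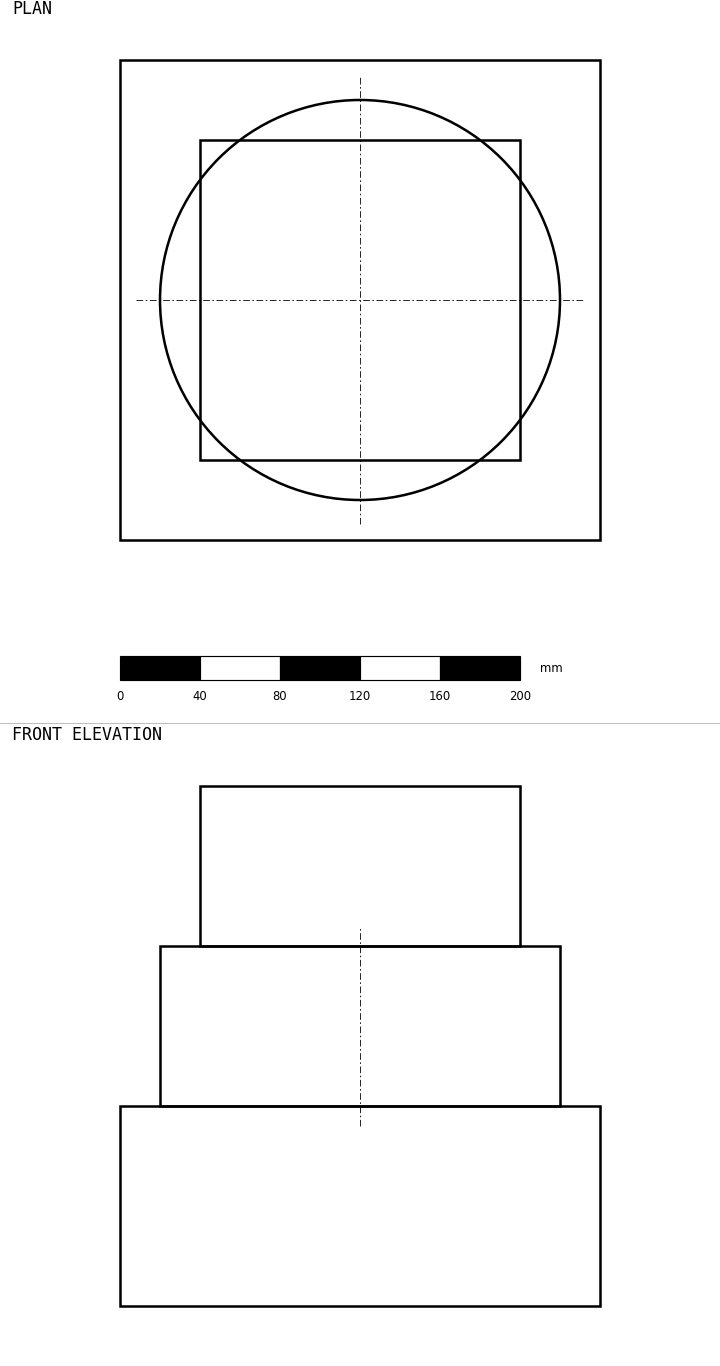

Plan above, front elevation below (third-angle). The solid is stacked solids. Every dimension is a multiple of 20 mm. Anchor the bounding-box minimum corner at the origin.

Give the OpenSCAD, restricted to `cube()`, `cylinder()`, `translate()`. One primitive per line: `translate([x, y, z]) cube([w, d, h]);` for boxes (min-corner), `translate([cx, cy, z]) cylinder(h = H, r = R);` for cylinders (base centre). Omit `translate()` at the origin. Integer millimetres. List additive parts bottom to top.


cube([240, 240, 100]);
translate([120, 120, 100]) cylinder(h = 80, r = 100);
translate([40, 40, 180]) cube([160, 160, 80]);


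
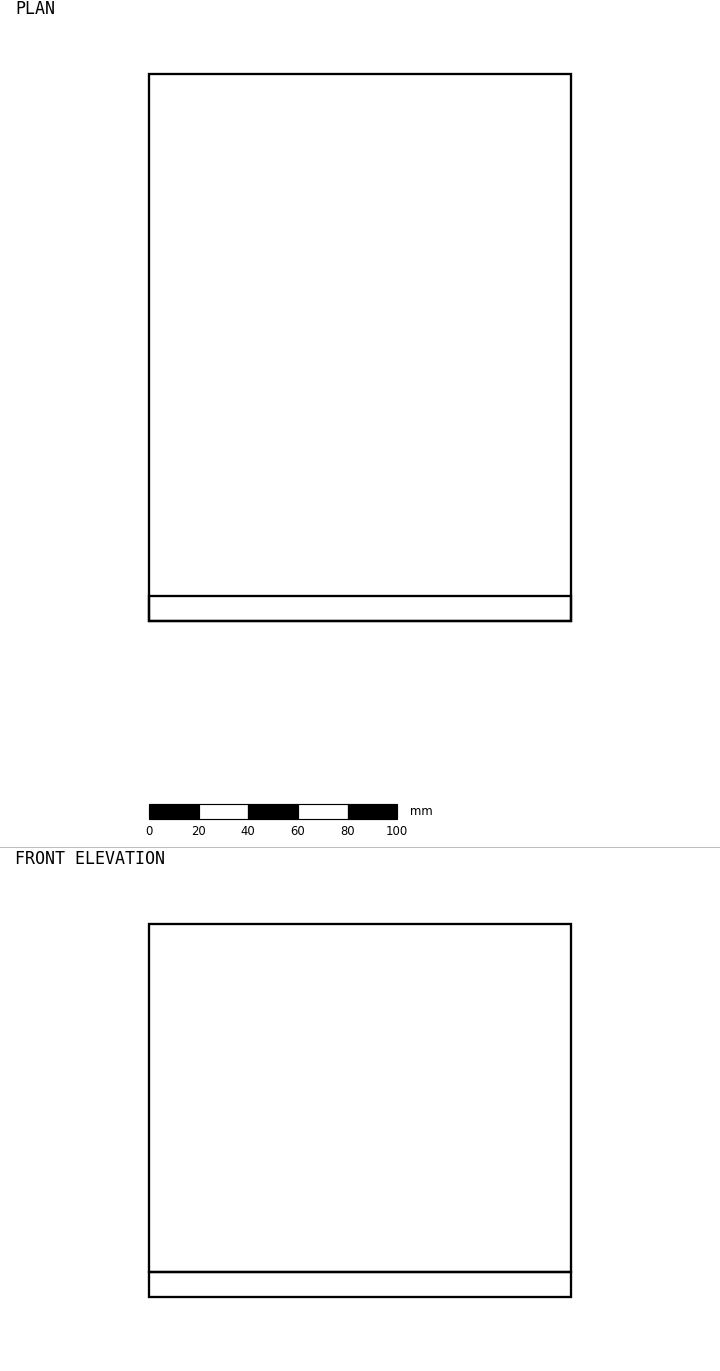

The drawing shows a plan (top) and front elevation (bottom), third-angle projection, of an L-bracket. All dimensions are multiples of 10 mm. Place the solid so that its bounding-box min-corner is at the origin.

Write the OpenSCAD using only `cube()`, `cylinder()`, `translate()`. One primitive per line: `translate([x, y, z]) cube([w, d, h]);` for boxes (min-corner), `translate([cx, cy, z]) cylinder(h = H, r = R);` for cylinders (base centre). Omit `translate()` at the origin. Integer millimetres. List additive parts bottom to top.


cube([170, 220, 10]);
translate([0, 0, 10]) cube([170, 10, 140]);


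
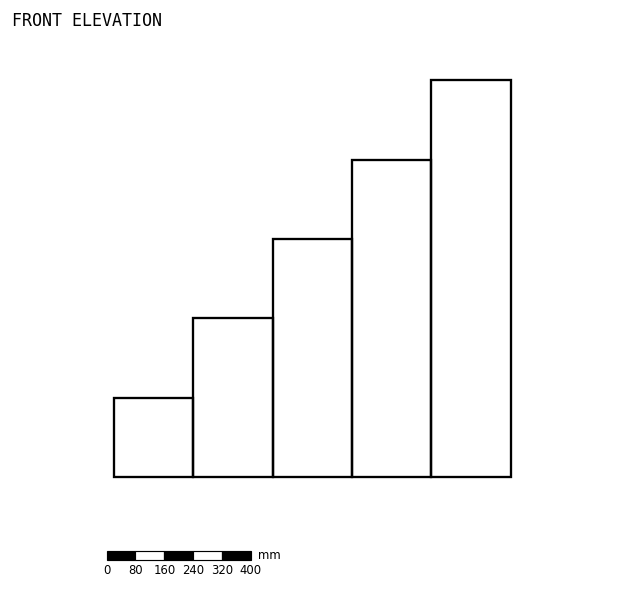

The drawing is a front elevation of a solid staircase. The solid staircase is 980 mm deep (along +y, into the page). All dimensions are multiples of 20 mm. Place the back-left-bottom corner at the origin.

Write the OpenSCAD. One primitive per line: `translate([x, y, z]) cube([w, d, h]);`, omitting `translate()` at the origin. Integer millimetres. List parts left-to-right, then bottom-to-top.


cube([220, 980, 220]);
translate([220, 0, 0]) cube([220, 980, 440]);
translate([440, 0, 0]) cube([220, 980, 660]);
translate([660, 0, 0]) cube([220, 980, 880]);
translate([880, 0, 0]) cube([220, 980, 1100]);
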